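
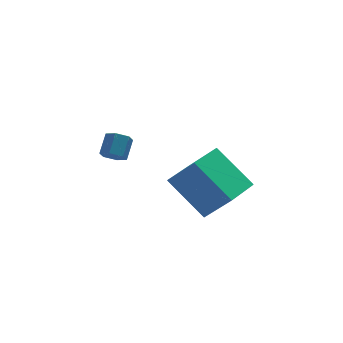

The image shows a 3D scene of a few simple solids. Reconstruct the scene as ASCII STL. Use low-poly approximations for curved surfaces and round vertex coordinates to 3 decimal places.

solid 
facet normal -0.727 -0.680 0.096
outer loop
vertex -0.007 -1.058 -0.558
vertex -0.832 -0.354 -1.814
vertex 1.021 -2.356 -1.961
endloop
endfacet
facet normal 0.497 -0.425 0.757
outer loop
vertex 2.272 -1.186 -2.126
vertex -0.007 -1.058 -0.558
vertex 1.021 -2.356 -1.961
endloop
endfacet
facet normal -0.727 -0.680 0.095
outer loop
vertex 1.021 -2.356 -1.961
vertex -0.832 -0.354 -1.814
vertex 0.197 -1.651 -3.217
endloop
endfacet
facet normal 0.474 -0.598 -0.646
outer loop
vertex 0.197 -1.651 -3.217
vertex 2.272 -1.186 -2.126
vertex 1.021 -2.356 -1.961
endloop
endfacet
facet normal -0.474 0.598 0.646
outer loop
vertex -0.007 -1.058 -0.558
vertex 0.419 0.816 -1.979
vertex -0.832 -0.354 -1.814
endloop
endfacet
facet normal 0.497 -0.425 0.757
outer loop
vertex 1.243 0.111 -0.723
vertex -0.007 -1.058 -0.558
vertex 2.272 -1.186 -2.126
endloop
endfacet
facet normal -0.474 0.598 0.646
outer loop
vertex 1.243 0.111 -0.723
vertex 0.419 0.816 -1.979
vertex -0.007 -1.058 -0.558
endloop
endfacet
facet normal -0.497 0.425 -0.757
outer loop
vertex -0.832 -0.354 -1.814
vertex 0.419 0.816 -1.979
vertex 0.197 -1.651 -3.217
endloop
endfacet
facet normal 0.474 -0.598 -0.646
outer loop
vertex 1.447 -0.482 -3.382
vertex 2.272 -1.186 -2.126
vertex 0.197 -1.651 -3.217
endloop
endfacet
facet normal -0.497 0.425 -0.757
outer loop
vertex 0.197 -1.651 -3.217
vertex 0.419 0.816 -1.979
vertex 1.447 -0.482 -3.382
endloop
endfacet
facet normal 0.727 0.680 -0.096
outer loop
vertex 1.447 -0.482 -3.382
vertex 1.243 0.111 -0.723
vertex 2.272 -1.186 -2.126
endloop
endfacet
facet normal 0.727 0.680 -0.096
outer loop
vertex 0.419 0.816 -1.979
vertex 1.243 0.111 -0.723
vertex 1.447 -0.482 -3.382
endloop
endfacet
facet normal -0.429 -0.628 -0.650
outer loop
vertex -1.801 3.208 -2.793
vertex -2.026 2.922 -2.368
vertex -2.306 3.35 -2.597
endloop
endfacet
facet normal -0.056 0.735 -0.676
outer loop
vertex -1.801 3.208 -2.793
vertex -2.306 3.35 -2.597
vertex -1.369 3.844 -2.138
endloop
endfacet
facet normal -0.057 0.735 -0.675
outer loop
vertex -1.369 3.844 -2.138
vertex -2.306 3.35 -2.597
vertex -1.874 3.985 -1.942
endloop
endfacet
facet normal 0.428 0.630 0.649
outer loop
vertex -1.369 3.844 -2.138
vertex -1.874 3.985 -1.942
vertex -1.594 3.558 -1.712
endloop
endfacet
facet normal -0.428 -0.628 -0.650
outer loop
vertex -2.306 3.35 -2.597
vertex -2.026 2.922 -2.368
vertex -2.531 3.063 -2.172
endloop
endfacet
facet normal -0.810 0.586 -0.033
outer loop
vertex -2.306 3.35 -2.597
vertex -2.531 3.063 -2.172
vertex -1.874 3.985 -1.942
endloop
endfacet
facet normal -0.810 0.586 -0.035
outer loop
vertex -1.874 3.985 -1.942
vertex -2.531 3.063 -2.172
vertex -2.099 3.699 -1.516
endloop
endfacet
facet normal 0.428 0.630 0.649
outer loop
vertex -1.874 3.985 -1.942
vertex -2.099 3.699 -1.516
vertex -1.594 3.558 -1.712
endloop
endfacet
facet normal -0.428 -0.630 -0.649
outer loop
vertex -2.531 3.063 -2.172
vertex -2.026 2.922 -2.368
vertex -2.251 2.636 -1.942
endloop
endfacet
facet normal -0.753 -0.149 0.641
outer loop
vertex -2.531 3.063 -2.172
vertex -2.251 2.636 -1.942
vertex -2.099 3.699 -1.516
endloop
endfacet
facet normal -0.752 -0.149 0.641
outer loop
vertex -2.099 3.699 -1.516
vertex -2.251 2.636 -1.942
vertex -1.819 3.272 -1.287
endloop
endfacet
facet normal 0.428 0.629 0.649
outer loop
vertex -2.099 3.699 -1.516
vertex -1.819 3.272 -1.287
vertex -1.594 3.558 -1.712
endloop
endfacet
facet normal -0.428 -0.630 -0.649
outer loop
vertex -2.251 2.636 -1.942
vertex -2.026 2.922 -2.368
vertex -1.746 2.495 -2.138
endloop
endfacet
facet normal 0.057 -0.735 0.676
outer loop
vertex -2.251 2.636 -1.942
vertex -1.746 2.495 -2.138
vertex -1.819 3.272 -1.287
endloop
endfacet
facet normal 0.056 -0.735 0.676
outer loop
vertex -1.819 3.272 -1.287
vertex -1.746 2.495 -2.138
vertex -1.314 3.13 -1.483
endloop
endfacet
facet normal 0.429 0.628 0.650
outer loop
vertex -1.819 3.272 -1.287
vertex -1.314 3.13 -1.483
vertex -1.594 3.558 -1.712
endloop
endfacet
facet normal -0.428 -0.630 -0.649
outer loop
vertex -1.746 2.495 -2.138
vertex -2.026 2.922 -2.368
vertex -1.521 2.781 -2.564
endloop
endfacet
facet normal 0.810 -0.586 0.034
outer loop
vertex -1.746 2.495 -2.138
vertex -1.521 2.781 -2.564
vertex -1.314 3.13 -1.483
endloop
endfacet
facet normal 0.810 -0.585 0.034
outer loop
vertex -1.314 3.13 -1.483
vertex -1.521 2.781 -2.564
vertex -1.089 3.417 -1.908
endloop
endfacet
facet normal 0.428 0.628 0.650
outer loop
vertex -1.314 3.13 -1.483
vertex -1.089 3.417 -1.908
vertex -1.594 3.558 -1.712
endloop
endfacet
facet normal -0.428 -0.629 -0.649
outer loop
vertex -1.521 2.781 -2.564
vertex -2.026 2.922 -2.368
vertex -1.801 3.208 -2.793
endloop
endfacet
facet normal 0.753 0.150 -0.641
outer loop
vertex -1.521 2.781 -2.564
vertex -1.801 3.208 -2.793
vertex -1.089 3.417 -1.908
endloop
endfacet
facet normal 0.753 0.149 -0.641
outer loop
vertex -1.089 3.417 -1.908
vertex -1.801 3.208 -2.793
vertex -1.369 3.844 -2.138
endloop
endfacet
facet normal 0.428 0.630 0.649
outer loop
vertex -1.089 3.417 -1.908
vertex -1.369 3.844 -2.138
vertex -1.594 3.558 -1.712
endloop
endfacet

endsolid


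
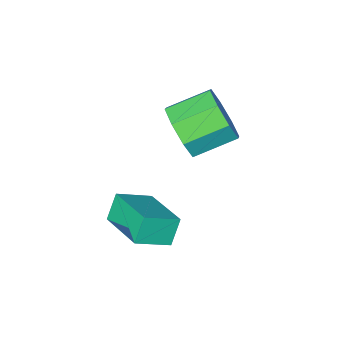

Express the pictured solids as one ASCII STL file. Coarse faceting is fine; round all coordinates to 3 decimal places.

solid 
facet normal 0.872 -0.307 -0.382
outer loop
vertex -1.35 2.396 0.218
vertex -1.858 2.093 -0.698
vertex -1.382 3.009 -0.347
endloop
endfacet
facet normal 0.488 0.605 0.629
outer loop
vertex -1.35 2.396 0.218
vertex -1.382 3.009 -0.347
vertex -2.754 2.89 0.833
endloop
endfacet
facet normal 0.489 0.605 0.629
outer loop
vertex -2.754 2.89 0.833
vertex -1.382 3.009 -0.347
vertex -2.785 3.503 0.268
endloop
endfacet
facet normal -0.871 0.308 0.382
outer loop
vertex -2.754 2.89 0.833
vertex -2.785 3.503 0.268
vertex -3.262 2.587 -0.082
endloop
endfacet
facet normal 0.872 -0.307 -0.382
outer loop
vertex -1.382 3.009 -0.347
vertex -1.858 2.093 -0.698
vertex -1.693 3.085 -1.118
endloop
endfacet
facet normal 0.318 0.947 -0.035
outer loop
vertex -1.382 3.009 -0.347
vertex -1.693 3.085 -1.118
vertex -2.785 3.503 0.268
endloop
endfacet
facet normal 0.318 0.947 -0.035
outer loop
vertex -2.785 3.503 0.268
vertex -1.693 3.085 -1.118
vertex -3.096 3.579 -0.503
endloop
endfacet
facet normal -0.871 0.308 0.382
outer loop
vertex -2.785 3.503 0.268
vertex -3.096 3.579 -0.503
vertex -3.262 2.587 -0.082
endloop
endfacet
facet normal 0.871 -0.307 -0.383
outer loop
vertex -1.693 3.085 -1.118
vertex -1.858 2.093 -0.698
vertex -2.101 2.58 -1.642
endloop
endfacet
facet normal -0.039 0.734 -0.678
outer loop
vertex -1.693 3.085 -1.118
vertex -2.101 2.58 -1.642
vertex -3.096 3.579 -0.503
endloop
endfacet
facet normal -0.039 0.734 -0.678
outer loop
vertex -3.096 3.579 -0.503
vertex -2.101 2.58 -1.642
vertex -3.504 3.074 -1.027
endloop
endfacet
facet normal -0.871 0.308 0.382
outer loop
vertex -3.096 3.579 -0.503
vertex -3.504 3.074 -1.027
vertex -3.262 2.587 -0.082
endloop
endfacet
facet normal 0.872 -0.306 -0.382
outer loop
vertex -2.101 2.58 -1.642
vertex -1.858 2.093 -0.698
vertex -2.366 1.79 -1.613
endloop
endfacet
facet normal -0.373 0.091 -0.923
outer loop
vertex -2.101 2.58 -1.642
vertex -2.366 1.79 -1.613
vertex -3.504 3.074 -1.027
endloop
endfacet
facet normal -0.372 0.091 -0.924
outer loop
vertex -3.504 3.074 -1.027
vertex -2.366 1.79 -1.613
vertex -3.77 2.284 -0.998
endloop
endfacet
facet normal -0.872 0.308 0.382
outer loop
vertex -3.504 3.074 -1.027
vertex -3.77 2.284 -0.998
vertex -3.262 2.587 -0.082
endloop
endfacet
facet normal 0.871 -0.308 -0.382
outer loop
vertex -2.366 1.79 -1.613
vertex -1.858 2.093 -0.698
vertex -2.335 1.177 -1.048
endloop
endfacet
facet normal -0.488 -0.605 -0.629
outer loop
vertex -2.366 1.79 -1.613
vertex -2.335 1.177 -1.048
vertex -3.77 2.284 -0.998
endloop
endfacet
facet normal -0.489 -0.605 -0.629
outer loop
vertex -3.77 2.284 -0.998
vertex -2.335 1.177 -1.048
vertex -3.738 1.671 -0.433
endloop
endfacet
facet normal -0.872 0.307 0.382
outer loop
vertex -3.77 2.284 -0.998
vertex -3.738 1.671 -0.433
vertex -3.262 2.587 -0.082
endloop
endfacet
facet normal 0.871 -0.308 -0.382
outer loop
vertex -2.335 1.177 -1.048
vertex -1.858 2.093 -0.698
vertex -2.024 1.101 -0.277
endloop
endfacet
facet normal -0.318 -0.947 0.035
outer loop
vertex -2.335 1.177 -1.048
vertex -2.024 1.101 -0.277
vertex -3.738 1.671 -0.433
endloop
endfacet
facet normal -0.318 -0.947 0.035
outer loop
vertex -3.738 1.671 -0.433
vertex -2.024 1.101 -0.277
vertex -3.427 1.595 0.338
endloop
endfacet
facet normal -0.872 0.307 0.382
outer loop
vertex -3.738 1.671 -0.433
vertex -3.427 1.595 0.338
vertex -3.262 2.587 -0.082
endloop
endfacet
facet normal 0.871 -0.308 -0.382
outer loop
vertex -2.024 1.101 -0.277
vertex -1.858 2.093 -0.698
vertex -1.616 1.606 0.247
endloop
endfacet
facet normal 0.039 -0.734 0.678
outer loop
vertex -2.024 1.101 -0.277
vertex -1.616 1.606 0.247
vertex -3.427 1.595 0.338
endloop
endfacet
facet normal 0.039 -0.734 0.678
outer loop
vertex -3.427 1.595 0.338
vertex -1.616 1.606 0.247
vertex -3.019 2.1 0.862
endloop
endfacet
facet normal -0.871 0.307 0.383
outer loop
vertex -3.427 1.595 0.338
vertex -3.019 2.1 0.862
vertex -3.262 2.587 -0.082
endloop
endfacet
facet normal 0.872 -0.308 -0.382
outer loop
vertex -1.616 1.606 0.247
vertex -1.858 2.093 -0.698
vertex -1.35 2.396 0.218
endloop
endfacet
facet normal 0.373 -0.092 0.923
outer loop
vertex -1.616 1.606 0.247
vertex -1.35 2.396 0.218
vertex -3.019 2.1 0.862
endloop
endfacet
facet normal 0.373 -0.091 0.924
outer loop
vertex -3.019 2.1 0.862
vertex -1.35 2.396 0.218
vertex -2.754 2.89 0.833
endloop
endfacet
facet normal -0.872 0.306 0.382
outer loop
vertex -3.019 2.1 0.862
vertex -2.754 2.89 0.833
vertex -3.262 2.587 -0.082
endloop
endfacet
facet normal -0.466 -0.192 0.864
outer loop
vertex 0.385 1.777 -2.996
vertex 0.568 3.708 -2.468
vertex -0.803 2.049 -3.577
endloop
endfacet
facet normal -0.091 -0.961 -0.263
outer loop
vertex -0.308 2.252 -4.492
vertex 0.385 1.777 -2.996
vertex -0.803 2.049 -3.577
endloop
endfacet
facet normal -0.467 -0.192 0.863
outer loop
vertex -0.803 2.049 -3.577
vertex 0.568 3.708 -2.468
vertex -0.619 3.98 -3.049
endloop
endfacet
facet normal -0.880 0.202 -0.431
outer loop
vertex -0.619 3.98 -3.049
vertex -0.308 2.252 -4.492
vertex -0.803 2.049 -3.577
endloop
endfacet
facet normal 0.880 -0.201 0.431
outer loop
vertex 0.385 1.777 -2.996
vertex 1.063 3.911 -3.383
vertex 0.568 3.708 -2.468
endloop
endfacet
facet normal -0.092 -0.961 -0.263
outer loop
vertex 0.879 1.98 -3.911
vertex 0.385 1.777 -2.996
vertex -0.308 2.252 -4.492
endloop
endfacet
facet normal 0.880 -0.202 0.430
outer loop
vertex 0.879 1.98 -3.911
vertex 1.063 3.911 -3.383
vertex 0.385 1.777 -2.996
endloop
endfacet
facet normal 0.092 0.961 0.263
outer loop
vertex 0.568 3.708 -2.468
vertex 1.063 3.911 -3.383
vertex -0.619 3.98 -3.049
endloop
endfacet
facet normal -0.880 0.201 -0.430
outer loop
vertex -0.125 4.183 -3.964
vertex -0.308 2.252 -4.492
vertex -0.619 3.98 -3.049
endloop
endfacet
facet normal 0.092 0.961 0.263
outer loop
vertex -0.619 3.98 -3.049
vertex 1.063 3.911 -3.383
vertex -0.125 4.183 -3.964
endloop
endfacet
facet normal 0.467 0.192 -0.863
outer loop
vertex -0.125 4.183 -3.964
vertex 0.879 1.98 -3.911
vertex -0.308 2.252 -4.492
endloop
endfacet
facet normal 0.466 0.192 -0.864
outer loop
vertex 1.063 3.911 -3.383
vertex 0.879 1.98 -3.911
vertex -0.125 4.183 -3.964
endloop
endfacet

endsolid


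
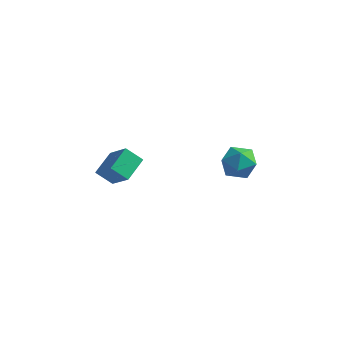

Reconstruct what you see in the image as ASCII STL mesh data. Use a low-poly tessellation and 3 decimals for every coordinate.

solid 
facet normal -0.800 0.589 0.114
outer loop
vertex 3.149 2.017 2.865
vertex 2.602 1.288 2.79
vertex 2.91 1.547 3.612
endloop
endfacet
facet normal -0.236 0.855 0.462
outer loop
vertex 3.149 2.017 2.865
vertex 2.91 1.547 3.612
vertex 3.771 1.839 3.512
endloop
endfacet
facet normal 0.287 0.958 -0.012
outer loop
vertex 3.149 2.017 2.865
vertex 3.771 1.839 3.512
vertex 3.995 1.761 2.629
endloop
endfacet
facet normal 0.047 0.756 -0.653
outer loop
vertex 3.149 2.017 2.865
vertex 3.995 1.761 2.629
vertex 3.273 1.42 2.183
endloop
endfacet
facet normal -0.625 0.528 -0.576
outer loop
vertex 3.149 2.017 2.865
vertex 3.273 1.42 2.183
vertex 2.602 1.288 2.79
endloop
endfacet
facet normal -0.015 0.364 0.931
outer loop
vertex 3.771 1.839 3.512
vertex 2.91 1.547 3.612
vertex 3.607 1.0 3.837
endloop
endfacet
facet normal -0.927 -0.066 0.368
outer loop
vertex 2.91 1.547 3.612
vertex 2.602 1.288 2.79
vertex 2.885 0.659 3.391
endloop
endfacet
facet normal -0.644 -0.164 -0.747
outer loop
vertex 2.602 1.288 2.79
vertex 3.273 1.42 2.183
vertex 3.109 0.581 2.508
endloop
endfacet
facet normal 0.443 0.205 -0.873
outer loop
vertex 3.273 1.42 2.183
vertex 3.995 1.761 2.629
vertex 3.97 0.873 2.408
endloop
endfacet
facet normal 0.831 0.531 0.164
outer loop
vertex 3.995 1.761 2.629
vertex 3.771 1.839 3.512
vertex 4.278 1.132 3.23
endloop
endfacet
facet normal -0.047 -0.756 0.653
outer loop
vertex 3.731 0.403 3.155
vertex 3.607 1.0 3.837
vertex 2.885 0.659 3.391
endloop
endfacet
facet normal -0.287 -0.958 0.012
outer loop
vertex 3.731 0.403 3.155
vertex 2.885 0.659 3.391
vertex 3.109 0.581 2.508
endloop
endfacet
facet normal 0.236 -0.855 -0.462
outer loop
vertex 3.731 0.403 3.155
vertex 3.109 0.581 2.508
vertex 3.97 0.873 2.408
endloop
endfacet
facet normal 0.800 -0.589 -0.114
outer loop
vertex 3.731 0.403 3.155
vertex 3.97 0.873 2.408
vertex 4.278 1.132 3.23
endloop
endfacet
facet normal 0.625 -0.528 0.576
outer loop
vertex 3.731 0.403 3.155
vertex 4.278 1.132 3.23
vertex 3.607 1.0 3.837
endloop
endfacet
facet normal -0.443 -0.205 0.873
outer loop
vertex 2.885 0.659 3.391
vertex 3.607 1.0 3.837
vertex 2.91 1.547 3.612
endloop
endfacet
facet normal -0.831 -0.531 -0.164
outer loop
vertex 3.109 0.581 2.508
vertex 2.885 0.659 3.391
vertex 2.602 1.288 2.79
endloop
endfacet
facet normal 0.015 -0.364 -0.931
outer loop
vertex 3.97 0.873 2.408
vertex 3.109 0.581 2.508
vertex 3.273 1.42 2.183
endloop
endfacet
facet normal 0.927 0.066 -0.368
outer loop
vertex 4.278 1.132 3.23
vertex 3.97 0.873 2.408
vertex 3.995 1.761 2.629
endloop
endfacet
facet normal 0.644 0.164 0.747
outer loop
vertex 3.607 1.0 3.837
vertex 4.278 1.132 3.23
vertex 3.771 1.839 3.512
endloop
endfacet
facet normal -0.663 0.345 -0.664
outer loop
vertex -2.95 0.232 0.877
vertex -2.821 1.446 1.378
vertex -2.208 0.419 0.233
endloop
endfacet
facet normal -0.098 -0.920 -0.380
outer loop
vertex -1.159 -0.126 1.282
vertex -2.95 0.232 0.877
vertex -2.208 0.419 0.233
endloop
endfacet
facet normal -0.663 0.345 -0.664
outer loop
vertex -2.208 0.419 0.233
vertex -2.821 1.446 1.378
vertex -2.079 1.633 0.734
endloop
endfacet
facet normal 0.742 0.187 -0.644
outer loop
vertex -2.079 1.633 0.734
vertex -1.159 -0.126 1.282
vertex -2.208 0.419 0.233
endloop
endfacet
facet normal -0.742 -0.187 0.644
outer loop
vertex -2.95 0.232 0.877
vertex -1.772 0.901 2.427
vertex -2.821 1.446 1.378
endloop
endfacet
facet normal -0.098 -0.920 -0.380
outer loop
vertex -1.901 -0.313 1.926
vertex -2.95 0.232 0.877
vertex -1.159 -0.126 1.282
endloop
endfacet
facet normal -0.742 -0.187 0.644
outer loop
vertex -1.901 -0.313 1.926
vertex -1.772 0.901 2.427
vertex -2.95 0.232 0.877
endloop
endfacet
facet normal 0.098 0.920 0.380
outer loop
vertex -2.821 1.446 1.378
vertex -1.772 0.901 2.427
vertex -2.079 1.633 0.734
endloop
endfacet
facet normal 0.742 0.187 -0.644
outer loop
vertex -1.03 1.088 1.783
vertex -1.159 -0.126 1.282
vertex -2.079 1.633 0.734
endloop
endfacet
facet normal 0.098 0.920 0.380
outer loop
vertex -2.079 1.633 0.734
vertex -1.772 0.901 2.427
vertex -1.03 1.088 1.783
endloop
endfacet
facet normal 0.663 -0.345 0.664
outer loop
vertex -1.03 1.088 1.783
vertex -1.901 -0.313 1.926
vertex -1.159 -0.126 1.282
endloop
endfacet
facet normal 0.663 -0.345 0.664
outer loop
vertex -1.772 0.901 2.427
vertex -1.901 -0.313 1.926
vertex -1.03 1.088 1.783
endloop
endfacet

endsolid


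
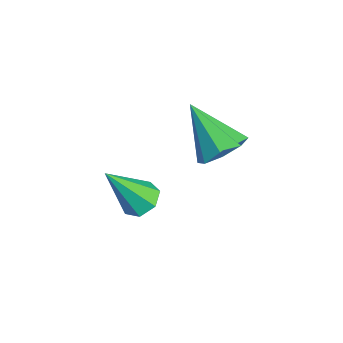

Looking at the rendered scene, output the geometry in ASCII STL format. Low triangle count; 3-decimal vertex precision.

solid 
facet normal 0.628 0.328 -0.706
outer loop
vertex -1.353 2.736 1.246
vertex -1.991 2.981 0.792
vertex -1.523 3.327 1.369
endloop
endfacet
facet normal 0.425 -0.066 0.903
outer loop
vertex -1.353 2.736 1.246
vertex -1.523 3.327 1.369
vertex -3.109 2.399 2.048
endloop
endfacet
facet normal 0.629 0.326 -0.706
outer loop
vertex -1.523 3.327 1.369
vertex -1.991 2.981 0.792
vertex -1.966 3.716 1.154
endloop
endfacet
facet normal 0.053 0.529 0.847
outer loop
vertex -1.523 3.327 1.369
vertex -1.966 3.716 1.154
vertex -3.109 2.399 2.048
endloop
endfacet
facet normal 0.628 0.326 -0.706
outer loop
vertex -1.966 3.716 1.154
vertex -1.991 2.981 0.792
vertex -2.424 3.674 0.727
endloop
endfacet
facet normal -0.494 0.739 0.457
outer loop
vertex -1.966 3.716 1.154
vertex -2.424 3.674 0.727
vertex -3.109 2.399 2.048
endloop
endfacet
facet normal 0.629 0.327 -0.706
outer loop
vertex -2.424 3.674 0.727
vertex -1.991 2.981 0.792
vertex -2.628 3.226 0.338
endloop
endfacet
facet normal -0.896 0.442 -0.039
outer loop
vertex -2.424 3.674 0.727
vertex -2.628 3.226 0.338
vertex -3.109 2.399 2.048
endloop
endfacet
facet normal 0.629 0.326 -0.706
outer loop
vertex -2.628 3.226 0.338
vertex -1.991 2.981 0.792
vertex -2.459 2.634 0.215
endloop
endfacet
facet normal -0.918 -0.189 -0.350
outer loop
vertex -2.628 3.226 0.338
vertex -2.459 2.634 0.215
vertex -3.109 2.399 2.048
endloop
endfacet
facet normal 0.628 0.327 -0.706
outer loop
vertex -2.459 2.634 0.215
vertex -1.991 2.981 0.792
vertex -2.015 2.245 0.43
endloop
endfacet
facet normal -0.545 -0.785 -0.294
outer loop
vertex -2.459 2.634 0.215
vertex -2.015 2.245 0.43
vertex -3.109 2.399 2.048
endloop
endfacet
facet normal 0.628 0.327 -0.706
outer loop
vertex -2.015 2.245 0.43
vertex -1.991 2.981 0.792
vertex -1.557 2.287 0.857
endloop
endfacet
facet normal 0.002 -0.995 0.096
outer loop
vertex -2.015 2.245 0.43
vertex -1.557 2.287 0.857
vertex -3.109 2.399 2.048
endloop
endfacet
facet normal 0.628 0.327 -0.706
outer loop
vertex -1.557 2.287 0.857
vertex -1.991 2.981 0.792
vertex -1.353 2.736 1.246
endloop
endfacet
facet normal 0.404 -0.697 0.592
outer loop
vertex -1.557 2.287 0.857
vertex -1.353 2.736 1.246
vertex -3.109 2.399 2.048
endloop
endfacet
facet normal 0.043 0.541 -0.840
outer loop
vertex -2.723 0.761 -2.452
vertex -3.328 0.996 -2.332
vertex -2.745 1.243 -2.143
endloop
endfacet
facet normal 0.940 -0.153 0.305
outer loop
vertex -2.723 0.761 -2.452
vertex -2.745 1.243 -2.143
vertex -3.412 -0.036 -0.728
endloop
endfacet
facet normal 0.043 0.541 -0.840
outer loop
vertex -2.745 1.243 -2.143
vertex -3.328 0.996 -2.332
vertex -3.206 1.539 -1.976
endloop
endfacet
facet normal 0.552 0.472 0.687
outer loop
vertex -2.745 1.243 -2.143
vertex -3.206 1.539 -1.976
vertex -3.412 -0.036 -0.728
endloop
endfacet
facet normal 0.045 0.541 -0.840
outer loop
vertex -3.206 1.539 -1.976
vertex -3.328 0.996 -2.332
vertex -3.759 1.427 -2.078
endloop
endfacet
facet normal -0.262 0.620 0.739
outer loop
vertex -3.206 1.539 -1.976
vertex -3.759 1.427 -2.078
vertex -3.412 -0.036 -0.728
endloop
endfacet
facet normal 0.045 0.540 -0.840
outer loop
vertex -3.759 1.427 -2.078
vertex -3.328 0.996 -2.332
vertex -3.986 0.99 -2.371
endloop
endfacet
facet normal -0.889 0.179 0.422
outer loop
vertex -3.759 1.427 -2.078
vertex -3.986 0.99 -2.371
vertex -3.412 -0.036 -0.728
endloop
endfacet
facet normal 0.045 0.542 -0.839
outer loop
vertex -3.986 0.99 -2.371
vertex -3.328 0.996 -2.332
vertex -3.718 0.559 -2.635
endloop
endfacet
facet normal -0.856 -0.517 -0.024
outer loop
vertex -3.986 0.99 -2.371
vertex -3.718 0.559 -2.635
vertex -3.412 -0.036 -0.728
endloop
endfacet
facet normal 0.045 0.542 -0.839
outer loop
vertex -3.718 0.559 -2.635
vertex -3.328 0.996 -2.332
vertex -3.155 0.457 -2.671
endloop
endfacet
facet normal -0.188 -0.946 -0.265
outer loop
vertex -3.718 0.559 -2.635
vertex -3.155 0.457 -2.671
vertex -3.412 -0.036 -0.728
endloop
endfacet
facet normal 0.044 0.542 -0.839
outer loop
vertex -3.155 0.457 -2.671
vertex -3.328 0.996 -2.332
vertex -2.723 0.761 -2.452
endloop
endfacet
facet normal 0.611 -0.783 -0.118
outer loop
vertex -3.155 0.457 -2.671
vertex -2.723 0.761 -2.452
vertex -3.412 -0.036 -0.728
endloop
endfacet

endsolid


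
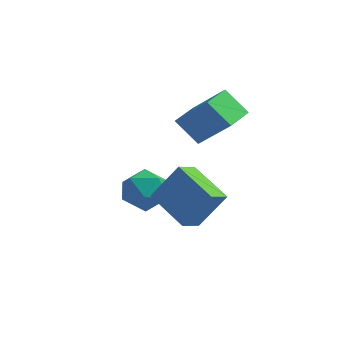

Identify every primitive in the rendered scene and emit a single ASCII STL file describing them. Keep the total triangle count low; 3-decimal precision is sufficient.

solid 
facet normal -0.724 0.022 -0.689
outer loop
vertex 0.502 -0.562 2.15
vertex 0.447 0.934 2.256
vertex 1.549 -0.445 1.054
endloop
endfacet
facet normal 0.037 -0.997 -0.071
outer loop
vertex 3.113 -0.494 2.544
vertex 0.502 -0.562 2.15
vertex 1.549 -0.445 1.054
endloop
endfacet
facet normal -0.723 0.023 -0.690
outer loop
vertex 1.549 -0.445 1.054
vertex 0.447 0.934 2.256
vertex 1.495 1.05 1.161
endloop
endfacet
facet normal 0.689 0.076 -0.721
outer loop
vertex 1.495 1.05 1.161
vertex 3.113 -0.494 2.544
vertex 1.549 -0.445 1.054
endloop
endfacet
facet normal -0.689 -0.076 0.721
outer loop
vertex 0.502 -0.562 2.15
vertex 2.011 0.885 3.746
vertex 0.447 0.934 2.256
endloop
endfacet
facet normal 0.037 -0.997 -0.071
outer loop
vertex 2.065 -0.61 3.639
vertex 0.502 -0.562 2.15
vertex 3.113 -0.494 2.544
endloop
endfacet
facet normal -0.689 -0.076 0.721
outer loop
vertex 2.065 -0.61 3.639
vertex 2.011 0.885 3.746
vertex 0.502 -0.562 2.15
endloop
endfacet
facet normal -0.036 0.997 0.071
outer loop
vertex 0.447 0.934 2.256
vertex 2.011 0.885 3.746
vertex 1.495 1.05 1.161
endloop
endfacet
facet normal 0.689 0.076 -0.721
outer loop
vertex 3.058 1.002 2.65
vertex 3.113 -0.494 2.544
vertex 1.495 1.05 1.161
endloop
endfacet
facet normal -0.037 0.997 0.071
outer loop
vertex 1.495 1.05 1.161
vertex 2.011 0.885 3.746
vertex 3.058 1.002 2.65
endloop
endfacet
facet normal 0.723 -0.022 0.690
outer loop
vertex 3.058 1.002 2.65
vertex 2.065 -0.61 3.639
vertex 3.113 -0.494 2.544
endloop
endfacet
facet normal 0.724 -0.023 0.689
outer loop
vertex 2.011 0.885 3.746
vertex 2.065 -0.61 3.639
vertex 3.058 1.002 2.65
endloop
endfacet
facet normal -0.737 -0.604 0.302
outer loop
vertex -1.786 -1.025 -1.894
vertex -1.195 -1.955 -2.311
vertex -1.029 -1.602 -1.2
endloop
endfacet
facet normal -0.688 -0.032 0.725
outer loop
vertex -1.786 -1.025 -1.894
vertex -1.029 -1.602 -1.2
vertex -1.064 -0.425 -1.182
endloop
endfacet
facet normal -0.772 0.551 0.318
outer loop
vertex -1.786 -1.025 -1.894
vertex -1.064 -0.425 -1.182
vertex -1.251 -0.051 -2.283
endloop
endfacet
facet normal -0.872 0.337 -0.355
outer loop
vertex -1.786 -1.025 -1.894
vertex -1.251 -0.051 -2.283
vertex -1.332 -0.996 -2.981
endloop
endfacet
facet normal -0.851 -0.377 -0.366
outer loop
vertex -1.786 -1.025 -1.894
vertex -1.332 -0.996 -2.981
vertex -1.195 -1.955 -2.311
endloop
endfacet
facet normal -0.031 -0.016 0.999
outer loop
vertex -1.064 -0.425 -1.182
vertex -1.029 -1.602 -1.2
vertex -0.028 -0.984 -1.159
endloop
endfacet
facet normal -0.109 -0.942 0.316
outer loop
vertex -1.029 -1.602 -1.2
vertex -1.195 -1.955 -2.311
vertex -0.109 -1.929 -1.857
endloop
endfacet
facet normal -0.293 -0.575 -0.763
outer loop
vertex -1.195 -1.955 -2.311
vertex -1.332 -0.996 -2.981
vertex -0.296 -1.555 -2.958
endloop
endfacet
facet normal -0.327 0.579 -0.746
outer loop
vertex -1.332 -0.996 -2.981
vertex -1.251 -0.051 -2.283
vertex -0.331 -0.378 -2.94
endloop
endfacet
facet normal -0.165 0.925 0.342
outer loop
vertex -1.251 -0.051 -2.283
vertex -1.064 -0.425 -1.182
vertex -0.165 -0.025 -1.829
endloop
endfacet
facet normal 0.872 -0.337 0.355
outer loop
vertex 0.426 -0.955 -2.246
vertex -0.028 -0.984 -1.159
vertex -0.109 -1.929 -1.857
endloop
endfacet
facet normal 0.772 -0.551 -0.318
outer loop
vertex 0.426 -0.955 -2.246
vertex -0.109 -1.929 -1.857
vertex -0.296 -1.555 -2.958
endloop
endfacet
facet normal 0.688 0.032 -0.725
outer loop
vertex 0.426 -0.955 -2.246
vertex -0.296 -1.555 -2.958
vertex -0.331 -0.378 -2.94
endloop
endfacet
facet normal 0.737 0.604 -0.302
outer loop
vertex 0.426 -0.955 -2.246
vertex -0.331 -0.378 -2.94
vertex -0.165 -0.025 -1.829
endloop
endfacet
facet normal 0.851 0.377 0.366
outer loop
vertex 0.426 -0.955 -2.246
vertex -0.165 -0.025 -1.829
vertex -0.028 -0.984 -1.159
endloop
endfacet
facet normal 0.327 -0.579 0.746
outer loop
vertex -0.109 -1.929 -1.857
vertex -0.028 -0.984 -1.159
vertex -1.029 -1.602 -1.2
endloop
endfacet
facet normal 0.165 -0.925 -0.342
outer loop
vertex -0.296 -1.555 -2.958
vertex -0.109 -1.929 -1.857
vertex -1.195 -1.955 -2.311
endloop
endfacet
facet normal 0.031 0.016 -0.999
outer loop
vertex -0.331 -0.378 -2.94
vertex -0.296 -1.555 -2.958
vertex -1.332 -0.996 -2.981
endloop
endfacet
facet normal 0.109 0.942 -0.316
outer loop
vertex -0.165 -0.025 -1.829
vertex -0.331 -0.378 -2.94
vertex -1.251 -0.051 -2.283
endloop
endfacet
facet normal 0.293 0.575 0.763
outer loop
vertex -0.028 -0.984 -1.159
vertex -0.165 -0.025 -1.829
vertex -1.064 -0.425 -1.182
endloop
endfacet
facet normal -0.874 0.290 0.390
outer loop
vertex 2.719 -3.834 1.588
vertex 2.853 -2.844 1.151
vertex 1.802 -4.423 -0.029
endloop
endfacet
facet normal -0.123 -0.908 0.401
outer loop
vertex 3.647 -5.036 -0.851
vertex 2.719 -3.834 1.588
vertex 1.802 -4.423 -0.029
endloop
endfacet
facet normal -0.874 0.291 0.389
outer loop
vertex 1.802 -4.423 -0.029
vertex 2.853 -2.844 1.151
vertex 1.937 -3.433 -0.466
endloop
endfacet
facet normal -0.470 -0.302 -0.829
outer loop
vertex 1.937 -3.433 -0.466
vertex 3.647 -5.036 -0.851
vertex 1.802 -4.423 -0.029
endloop
endfacet
facet normal 0.470 0.302 0.829
outer loop
vertex 2.719 -3.834 1.588
vertex 4.698 -3.457 0.329
vertex 2.853 -2.844 1.151
endloop
endfacet
facet normal -0.123 -0.908 0.401
outer loop
vertex 4.563 -4.447 0.766
vertex 2.719 -3.834 1.588
vertex 3.647 -5.036 -0.851
endloop
endfacet
facet normal 0.470 0.302 0.829
outer loop
vertex 4.563 -4.447 0.766
vertex 4.698 -3.457 0.329
vertex 2.719 -3.834 1.588
endloop
endfacet
facet normal 0.123 0.908 -0.401
outer loop
vertex 2.853 -2.844 1.151
vertex 4.698 -3.457 0.329
vertex 1.937 -3.433 -0.466
endloop
endfacet
facet normal -0.470 -0.302 -0.829
outer loop
vertex 3.781 -4.046 -1.288
vertex 3.647 -5.036 -0.851
vertex 1.937 -3.433 -0.466
endloop
endfacet
facet normal 0.123 0.908 -0.401
outer loop
vertex 1.937 -3.433 -0.466
vertex 4.698 -3.457 0.329
vertex 3.781 -4.046 -1.288
endloop
endfacet
facet normal 0.874 -0.290 -0.389
outer loop
vertex 3.781 -4.046 -1.288
vertex 4.563 -4.447 0.766
vertex 3.647 -5.036 -0.851
endloop
endfacet
facet normal 0.874 -0.291 -0.390
outer loop
vertex 4.698 -3.457 0.329
vertex 4.563 -4.447 0.766
vertex 3.781 -4.046 -1.288
endloop
endfacet

endsolid


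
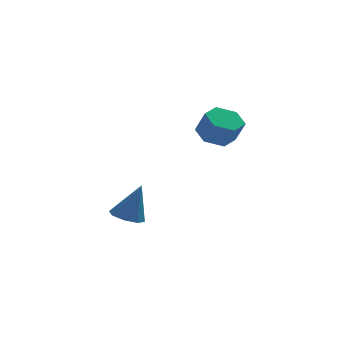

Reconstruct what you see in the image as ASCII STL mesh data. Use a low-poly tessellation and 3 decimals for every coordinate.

solid 
facet normal -0.288 0.405 -0.868
outer loop
vertex 3.922 0.639 2.739
vertex 3.0 0.688 3.068
vertex 3.613 1.438 3.215
endloop
endfacet
facet normal 0.904 0.413 -0.107
outer loop
vertex 3.922 0.639 2.739
vertex 3.613 1.438 3.215
vertex 4.302 0.103 3.884
endloop
endfacet
facet normal 0.904 0.413 -0.107
outer loop
vertex 4.302 0.103 3.884
vertex 3.613 1.438 3.215
vertex 3.993 0.902 4.36
endloop
endfacet
facet normal 0.287 -0.406 0.868
outer loop
vertex 4.302 0.103 3.884
vertex 3.993 0.902 4.36
vertex 3.38 0.152 4.212
endloop
endfacet
facet normal -0.288 0.406 -0.867
outer loop
vertex 3.613 1.438 3.215
vertex 3.0 0.688 3.068
vertex 2.692 1.487 3.544
endloop
endfacet
facet normal 0.180 0.912 0.367
outer loop
vertex 3.613 1.438 3.215
vertex 2.692 1.487 3.544
vertex 3.993 0.902 4.36
endloop
endfacet
facet normal 0.180 0.912 0.368
outer loop
vertex 3.993 0.902 4.36
vertex 2.692 1.487 3.544
vertex 3.071 0.951 4.689
endloop
endfacet
facet normal 0.288 -0.406 0.867
outer loop
vertex 3.993 0.902 4.36
vertex 3.071 0.951 4.689
vertex 3.38 0.152 4.212
endloop
endfacet
facet normal -0.287 0.406 -0.868
outer loop
vertex 2.692 1.487 3.544
vertex 3.0 0.688 3.068
vertex 2.078 0.737 3.396
endloop
endfacet
facet normal -0.725 0.500 0.474
outer loop
vertex 2.692 1.487 3.544
vertex 2.078 0.737 3.396
vertex 3.071 0.951 4.689
endloop
endfacet
facet normal -0.725 0.499 0.474
outer loop
vertex 3.071 0.951 4.689
vertex 2.078 0.737 3.396
vertex 2.458 0.201 4.541
endloop
endfacet
facet normal 0.288 -0.406 0.867
outer loop
vertex 3.071 0.951 4.689
vertex 2.458 0.201 4.541
vertex 3.38 0.152 4.212
endloop
endfacet
facet normal -0.287 0.406 -0.868
outer loop
vertex 2.078 0.737 3.396
vertex 3.0 0.688 3.068
vertex 2.387 -0.062 2.92
endloop
endfacet
facet normal -0.904 -0.413 0.107
outer loop
vertex 2.078 0.737 3.396
vertex 2.387 -0.062 2.92
vertex 2.458 0.201 4.541
endloop
endfacet
facet normal -0.904 -0.413 0.107
outer loop
vertex 2.458 0.201 4.541
vertex 2.387 -0.062 2.92
vertex 2.767 -0.598 4.065
endloop
endfacet
facet normal 0.288 -0.405 0.868
outer loop
vertex 2.458 0.201 4.541
vertex 2.767 -0.598 4.065
vertex 3.38 0.152 4.212
endloop
endfacet
facet normal -0.288 0.406 -0.867
outer loop
vertex 2.387 -0.062 2.92
vertex 3.0 0.688 3.068
vertex 3.309 -0.111 2.591
endloop
endfacet
facet normal -0.180 -0.912 -0.368
outer loop
vertex 2.387 -0.062 2.92
vertex 3.309 -0.111 2.591
vertex 2.767 -0.598 4.065
endloop
endfacet
facet normal -0.180 -0.912 -0.368
outer loop
vertex 2.767 -0.598 4.065
vertex 3.309 -0.111 2.591
vertex 3.688 -0.647 3.736
endloop
endfacet
facet normal 0.288 -0.406 0.867
outer loop
vertex 2.767 -0.598 4.065
vertex 3.688 -0.647 3.736
vertex 3.38 0.152 4.212
endloop
endfacet
facet normal -0.288 0.406 -0.867
outer loop
vertex 3.309 -0.111 2.591
vertex 3.0 0.688 3.068
vertex 3.922 0.639 2.739
endloop
endfacet
facet normal 0.725 -0.499 -0.474
outer loop
vertex 3.309 -0.111 2.591
vertex 3.922 0.639 2.739
vertex 3.688 -0.647 3.736
endloop
endfacet
facet normal 0.725 -0.500 -0.474
outer loop
vertex 3.688 -0.647 3.736
vertex 3.922 0.639 2.739
vertex 4.302 0.103 3.884
endloop
endfacet
facet normal 0.287 -0.406 0.868
outer loop
vertex 3.688 -0.647 3.736
vertex 4.302 0.103 3.884
vertex 3.38 0.152 4.212
endloop
endfacet
facet normal -0.341 -0.046 -0.939
outer loop
vertex -0.179 3.171 -3.042
vertex -0.905 2.723 -2.756
vertex -0.698 3.591 -2.874
endloop
endfacet
facet normal 0.648 0.751 0.123
outer loop
vertex -0.179 3.171 -3.042
vertex -0.698 3.591 -2.874
vertex -0.195 2.817 -0.804
endloop
endfacet
facet normal -0.342 -0.046 -0.939
outer loop
vertex -0.698 3.591 -2.874
vertex -0.905 2.723 -2.756
vertex -1.339 3.502 -2.636
endloop
endfacet
facet normal -0.000 0.937 0.350
outer loop
vertex -0.698 3.591 -2.874
vertex -1.339 3.502 -2.636
vertex -0.195 2.817 -0.804
endloop
endfacet
facet normal -0.340 -0.045 -0.939
outer loop
vertex -1.339 3.502 -2.636
vertex -0.905 2.723 -2.756
vertex -1.725 2.957 -2.47
endloop
endfacet
facet normal -0.574 0.582 0.576
outer loop
vertex -1.339 3.502 -2.636
vertex -1.725 2.957 -2.47
vertex -0.195 2.817 -0.804
endloop
endfacet
facet normal -0.341 -0.045 -0.939
outer loop
vertex -1.725 2.957 -2.47
vertex -0.905 2.723 -2.756
vertex -1.631 2.274 -2.471
endloop
endfacet
facet normal -0.737 -0.102 0.668
outer loop
vertex -1.725 2.957 -2.47
vertex -1.631 2.274 -2.471
vertex -0.195 2.817 -0.804
endloop
endfacet
facet normal -0.341 -0.045 -0.939
outer loop
vertex -1.631 2.274 -2.471
vertex -0.905 2.723 -2.756
vertex -1.112 1.855 -2.639
endloop
endfacet
facet normal -0.394 -0.718 0.573
outer loop
vertex -1.631 2.274 -2.471
vertex -1.112 1.855 -2.639
vertex -0.195 2.817 -0.804
endloop
endfacet
facet normal -0.341 -0.045 -0.939
outer loop
vertex -1.112 1.855 -2.639
vertex -0.905 2.723 -2.756
vertex -0.471 1.943 -2.876
endloop
endfacet
facet normal 0.252 -0.903 0.347
outer loop
vertex -1.112 1.855 -2.639
vertex -0.471 1.943 -2.876
vertex -0.195 2.817 -0.804
endloop
endfacet
facet normal -0.342 -0.046 -0.939
outer loop
vertex -0.471 1.943 -2.876
vertex -0.905 2.723 -2.756
vertex -0.085 2.489 -3.043
endloop
endfacet
facet normal 0.828 -0.548 0.121
outer loop
vertex -0.471 1.943 -2.876
vertex -0.085 2.489 -3.043
vertex -0.195 2.817 -0.804
endloop
endfacet
facet normal -0.342 -0.046 -0.939
outer loop
vertex -0.085 2.489 -3.043
vertex -0.905 2.723 -2.756
vertex -0.179 3.171 -3.042
endloop
endfacet
facet normal 0.990 0.136 0.029
outer loop
vertex -0.085 2.489 -3.043
vertex -0.179 3.171 -3.042
vertex -0.195 2.817 -0.804
endloop
endfacet

endsolid


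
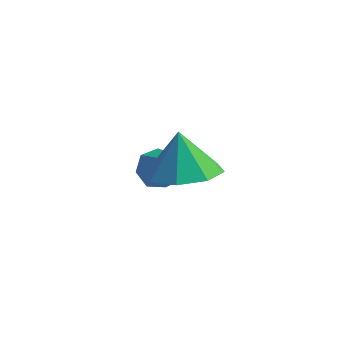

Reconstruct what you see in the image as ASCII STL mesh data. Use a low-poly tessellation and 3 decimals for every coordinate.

solid 
facet normal -0.750 0.367 -0.550
outer loop
vertex 2.036 3.737 -4.354
vertex 1.773 3.849 -3.92
vertex 2.11 4.147 -4.181
endloop
endfacet
facet normal 0.784 0.116 -0.610
outer loop
vertex 2.036 3.737 -4.354
vertex 2.11 4.147 -4.181
vertex 3.407 3.051 -2.72
endloop
endfacet
facet normal -0.750 0.365 -0.552
outer loop
vertex 2.11 4.147 -4.181
vertex 1.773 3.849 -3.92
vertex 1.929 4.333 -3.812
endloop
endfacet
facet normal 0.672 0.739 -0.043
outer loop
vertex 2.11 4.147 -4.181
vertex 1.929 4.333 -3.812
vertex 3.407 3.051 -2.72
endloop
endfacet
facet normal -0.750 0.365 -0.551
outer loop
vertex 1.929 4.333 -3.812
vertex 1.773 3.849 -3.92
vertex 1.631 4.155 -3.524
endloop
endfacet
facet normal 0.174 0.747 0.642
outer loop
vertex 1.929 4.333 -3.812
vertex 1.631 4.155 -3.524
vertex 3.407 3.051 -2.72
endloop
endfacet
facet normal -0.749 0.367 -0.552
outer loop
vertex 1.631 4.155 -3.524
vertex 1.773 3.849 -3.92
vertex 1.439 3.747 -3.535
endloop
endfacet
facet normal -0.338 0.134 0.931
outer loop
vertex 1.631 4.155 -3.524
vertex 1.439 3.747 -3.535
vertex 3.407 3.051 -2.72
endloop
endfacet
facet normal -0.749 0.367 -0.552
outer loop
vertex 1.439 3.747 -3.535
vertex 1.773 3.849 -3.92
vertex 1.499 3.416 -3.836
endloop
endfacet
facet normal -0.476 -0.637 0.606
outer loop
vertex 1.439 3.747 -3.535
vertex 1.499 3.416 -3.836
vertex 3.407 3.051 -2.72
endloop
endfacet
facet normal -0.749 0.367 -0.551
outer loop
vertex 1.499 3.416 -3.836
vertex 1.773 3.849 -3.92
vertex 1.764 3.411 -4.2
endloop
endfacet
facet normal -0.138 -0.987 -0.087
outer loop
vertex 1.499 3.416 -3.836
vertex 1.764 3.411 -4.2
vertex 3.407 3.051 -2.72
endloop
endfacet
facet normal -0.751 0.367 -0.550
outer loop
vertex 1.764 3.411 -4.2
vertex 1.773 3.849 -3.92
vertex 2.036 3.737 -4.354
endloop
endfacet
facet normal 0.424 -0.651 -0.629
outer loop
vertex 1.764 3.411 -4.2
vertex 2.036 3.737 -4.354
vertex 3.407 3.051 -2.72
endloop
endfacet
facet normal 0.236 -0.217 -0.947
outer loop
vertex 4.216 1.392 -1.716
vertex 3.532 1.728 -1.963
vertex 4.278 1.989 -1.837
endloop
endfacet
facet normal 0.652 0.085 0.754
outer loop
vertex 4.216 1.392 -1.716
vertex 4.278 1.989 -1.837
vertex 3.288 1.952 -0.977
endloop
endfacet
facet normal 0.236 -0.216 -0.948
outer loop
vertex 4.278 1.989 -1.837
vertex 3.532 1.728 -1.963
vertex 3.904 2.433 -2.031
endloop
endfacet
facet normal 0.480 0.658 0.581
outer loop
vertex 4.278 1.989 -1.837
vertex 3.904 2.433 -2.031
vertex 3.288 1.952 -0.977
endloop
endfacet
facet normal 0.235 -0.216 -0.948
outer loop
vertex 3.904 2.433 -2.031
vertex 3.532 1.728 -1.963
vertex 3.312 2.464 -2.185
endloop
endfacet
facet normal -0.053 0.920 0.389
outer loop
vertex 3.904 2.433 -2.031
vertex 3.312 2.464 -2.185
vertex 3.288 1.952 -0.977
endloop
endfacet
facet normal 0.235 -0.216 -0.948
outer loop
vertex 3.312 2.464 -2.185
vertex 3.532 1.728 -1.963
vertex 2.849 2.064 -2.209
endloop
endfacet
facet normal -0.634 0.716 0.291
outer loop
vertex 3.312 2.464 -2.185
vertex 2.849 2.064 -2.209
vertex 3.288 1.952 -0.977
endloop
endfacet
facet normal 0.236 -0.215 -0.948
outer loop
vertex 2.849 2.064 -2.209
vertex 3.532 1.728 -1.963
vertex 2.787 1.467 -2.089
endloop
endfacet
facet normal -0.924 0.165 0.344
outer loop
vertex 2.849 2.064 -2.209
vertex 2.787 1.467 -2.089
vertex 3.288 1.952 -0.977
endloop
endfacet
facet normal 0.236 -0.217 -0.947
outer loop
vertex 2.787 1.467 -2.089
vertex 3.532 1.728 -1.963
vertex 3.161 1.022 -1.894
endloop
endfacet
facet normal -0.753 -0.407 0.517
outer loop
vertex 2.787 1.467 -2.089
vertex 3.161 1.022 -1.894
vertex 3.288 1.952 -0.977
endloop
endfacet
facet normal 0.236 -0.216 -0.947
outer loop
vertex 3.161 1.022 -1.894
vertex 3.532 1.728 -1.963
vertex 3.753 0.992 -1.74
endloop
endfacet
facet normal -0.219 -0.670 0.710
outer loop
vertex 3.161 1.022 -1.894
vertex 3.753 0.992 -1.74
vertex 3.288 1.952 -0.977
endloop
endfacet
facet normal 0.236 -0.216 -0.947
outer loop
vertex 3.753 0.992 -1.74
vertex 3.532 1.728 -1.963
vertex 4.216 1.392 -1.716
endloop
endfacet
facet normal 0.361 -0.467 0.807
outer loop
vertex 3.753 0.992 -1.74
vertex 4.216 1.392 -1.716
vertex 3.288 1.952 -0.977
endloop
endfacet

endsolid


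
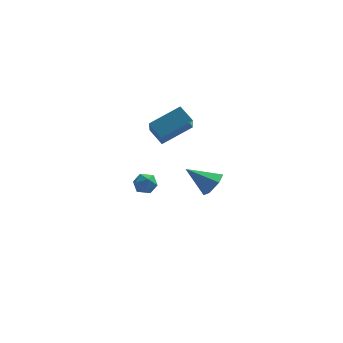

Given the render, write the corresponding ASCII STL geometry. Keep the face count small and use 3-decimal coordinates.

solid 
facet normal -0.590 0.704 0.395
outer loop
vertex 0.797 3.878 -1.984
vertex 1.141 3.843 -1.407
vertex 1.333 4.273 -1.887
endloop
endfacet
facet normal -0.527 0.791 -0.311
outer loop
vertex 0.797 3.878 -1.984
vertex 1.333 4.273 -1.887
vertex 1.237 3.975 -2.483
endloop
endfacet
facet normal -0.754 0.194 -0.627
outer loop
vertex 0.797 3.878 -1.984
vertex 1.237 3.975 -2.483
vertex 0.986 3.361 -2.371
endloop
endfacet
facet normal -0.958 -0.262 -0.118
outer loop
vertex 0.797 3.878 -1.984
vertex 0.986 3.361 -2.371
vertex 0.926 3.28 -1.705
endloop
endfacet
facet normal -0.856 0.055 0.514
outer loop
vertex 0.797 3.878 -1.984
vertex 0.926 3.28 -1.705
vertex 1.141 3.843 -1.407
endloop
endfacet
facet normal 0.165 0.871 -0.462
outer loop
vertex 1.237 3.975 -2.483
vertex 1.333 4.273 -1.887
vertex 1.854 4.0 -2.215
endloop
endfacet
facet normal 0.063 0.731 0.680
outer loop
vertex 1.333 4.273 -1.887
vertex 1.141 3.843 -1.407
vertex 1.794 3.919 -1.549
endloop
endfacet
facet normal -0.366 -0.322 0.873
outer loop
vertex 1.141 3.843 -1.407
vertex 0.926 3.28 -1.705
vertex 1.543 3.305 -1.437
endloop
endfacet
facet normal -0.531 -0.834 -0.149
outer loop
vertex 0.926 3.28 -1.705
vertex 0.986 3.361 -2.371
vertex 1.447 3.007 -2.033
endloop
endfacet
facet normal -0.201 -0.096 -0.975
outer loop
vertex 0.986 3.361 -2.371
vertex 1.237 3.975 -2.483
vertex 1.639 3.437 -2.513
endloop
endfacet
facet normal 0.958 0.262 0.118
outer loop
vertex 1.983 3.402 -1.936
vertex 1.854 4.0 -2.215
vertex 1.794 3.919 -1.549
endloop
endfacet
facet normal 0.754 -0.194 0.627
outer loop
vertex 1.983 3.402 -1.936
vertex 1.794 3.919 -1.549
vertex 1.543 3.305 -1.437
endloop
endfacet
facet normal 0.527 -0.791 0.311
outer loop
vertex 1.983 3.402 -1.936
vertex 1.543 3.305 -1.437
vertex 1.447 3.007 -2.033
endloop
endfacet
facet normal 0.590 -0.704 -0.395
outer loop
vertex 1.983 3.402 -1.936
vertex 1.447 3.007 -2.033
vertex 1.639 3.437 -2.513
endloop
endfacet
facet normal 0.856 -0.055 -0.514
outer loop
vertex 1.983 3.402 -1.936
vertex 1.639 3.437 -2.513
vertex 1.854 4.0 -2.215
endloop
endfacet
facet normal 0.531 0.834 0.149
outer loop
vertex 1.794 3.919 -1.549
vertex 1.854 4.0 -2.215
vertex 1.333 4.273 -1.887
endloop
endfacet
facet normal 0.201 0.096 0.975
outer loop
vertex 1.543 3.305 -1.437
vertex 1.794 3.919 -1.549
vertex 1.141 3.843 -1.407
endloop
endfacet
facet normal -0.165 -0.871 0.462
outer loop
vertex 1.447 3.007 -2.033
vertex 1.543 3.305 -1.437
vertex 0.926 3.28 -1.705
endloop
endfacet
facet normal -0.063 -0.731 -0.680
outer loop
vertex 1.639 3.437 -2.513
vertex 1.447 3.007 -2.033
vertex 0.986 3.361 -2.371
endloop
endfacet
facet normal 0.366 0.322 -0.873
outer loop
vertex 1.854 4.0 -2.215
vertex 1.639 3.437 -2.513
vertex 1.237 3.975 -2.483
endloop
endfacet
facet normal -0.573 0.540 0.617
outer loop
vertex 3.076 0.913 4.972
vertex 3.078 2.441 3.636
vertex 1.649 0.258 4.221
endloop
endfacet
facet normal -0.000 -0.753 0.658
outer loop
vertex 2.222 -0.281 3.604
vertex 3.076 0.913 4.972
vertex 1.649 0.258 4.221
endloop
endfacet
facet normal -0.573 0.540 0.617
outer loop
vertex 1.649 0.258 4.221
vertex 3.078 2.441 3.636
vertex 1.652 1.787 2.885
endloop
endfacet
facet normal -0.819 -0.376 -0.432
outer loop
vertex 1.652 1.787 2.885
vertex 2.222 -0.281 3.604
vertex 1.649 0.258 4.221
endloop
endfacet
facet normal 0.819 0.377 0.432
outer loop
vertex 3.076 0.913 4.972
vertex 3.651 1.902 3.019
vertex 3.078 2.441 3.636
endloop
endfacet
facet normal -0.001 -0.753 0.658
outer loop
vertex 3.648 0.373 4.355
vertex 3.076 0.913 4.972
vertex 2.222 -0.281 3.604
endloop
endfacet
facet normal 0.820 0.376 0.432
outer loop
vertex 3.648 0.373 4.355
vertex 3.651 1.902 3.019
vertex 3.076 0.913 4.972
endloop
endfacet
facet normal 0.001 0.753 -0.658
outer loop
vertex 3.078 2.441 3.636
vertex 3.651 1.902 3.019
vertex 1.652 1.787 2.885
endloop
endfacet
facet normal -0.820 -0.376 -0.431
outer loop
vertex 2.224 1.247 2.268
vertex 2.222 -0.281 3.604
vertex 1.652 1.787 2.885
endloop
endfacet
facet normal 0.001 0.753 -0.658
outer loop
vertex 1.652 1.787 2.885
vertex 3.651 1.902 3.019
vertex 2.224 1.247 2.268
endloop
endfacet
facet normal 0.573 -0.540 -0.617
outer loop
vertex 2.224 1.247 2.268
vertex 3.648 0.373 4.355
vertex 2.222 -0.281 3.604
endloop
endfacet
facet normal 0.573 -0.540 -0.617
outer loop
vertex 3.651 1.902 3.019
vertex 3.648 0.373 4.355
vertex 2.224 1.247 2.268
endloop
endfacet
facet normal 0.802 -0.155 -0.577
outer loop
vertex 4.963 -2.588 2.584
vertex 4.534 -2.778 2.039
vertex 4.726 -2.09 2.121
endloop
endfacet
facet normal 0.159 0.712 0.684
outer loop
vertex 4.963 -2.588 2.584
vertex 4.726 -2.09 2.121
vertex 3.306 -2.542 2.921
endloop
endfacet
facet normal 0.802 -0.155 -0.577
outer loop
vertex 4.726 -2.09 2.121
vertex 4.534 -2.778 2.039
vertex 4.297 -2.28 1.576
endloop
endfacet
facet normal -0.335 0.940 -0.064
outer loop
vertex 4.726 -2.09 2.121
vertex 4.297 -2.28 1.576
vertex 3.306 -2.542 2.921
endloop
endfacet
facet normal 0.802 -0.155 -0.577
outer loop
vertex 4.297 -2.28 1.576
vertex 4.534 -2.778 2.039
vertex 4.104 -2.969 1.493
endloop
endfacet
facet normal -0.797 0.287 -0.531
outer loop
vertex 4.297 -2.28 1.576
vertex 4.104 -2.969 1.493
vertex 3.306 -2.542 2.921
endloop
endfacet
facet normal 0.802 -0.155 -0.577
outer loop
vertex 4.104 -2.969 1.493
vertex 4.534 -2.778 2.039
vertex 4.341 -3.467 1.956
endloop
endfacet
facet normal -0.764 -0.595 -0.249
outer loop
vertex 4.104 -2.969 1.493
vertex 4.341 -3.467 1.956
vertex 3.306 -2.542 2.921
endloop
endfacet
facet normal 0.802 -0.155 -0.576
outer loop
vertex 4.341 -3.467 1.956
vertex 4.534 -2.778 2.039
vertex 4.77 -3.277 2.502
endloop
endfacet
facet normal -0.271 -0.823 0.499
outer loop
vertex 4.341 -3.467 1.956
vertex 4.77 -3.277 2.502
vertex 3.306 -2.542 2.921
endloop
endfacet
facet normal 0.802 -0.156 -0.577
outer loop
vertex 4.77 -3.277 2.502
vertex 4.534 -2.778 2.039
vertex 4.963 -2.588 2.584
endloop
endfacet
facet normal 0.192 -0.169 0.967
outer loop
vertex 4.77 -3.277 2.502
vertex 4.963 -2.588 2.584
vertex 3.306 -2.542 2.921
endloop
endfacet

endsolid


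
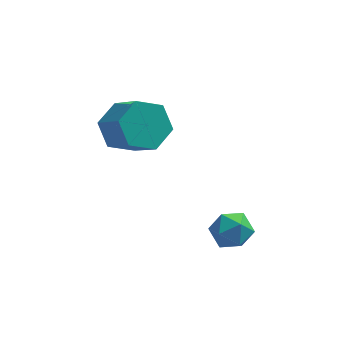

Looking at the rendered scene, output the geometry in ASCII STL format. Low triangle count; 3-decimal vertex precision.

solid 
facet normal -0.463 0.604 -0.649
outer loop
vertex -1.89 4.189 0.69
vertex -2.656 3.987 1.049
vertex -2.198 4.663 1.351
endloop
endfacet
facet normal 0.812 0.582 -0.039
outer loop
vertex -1.89 4.189 0.69
vertex -2.198 4.663 1.351
vertex -1.218 3.314 1.631
endloop
endfacet
facet normal 0.812 0.582 -0.038
outer loop
vertex -1.218 3.314 1.631
vertex -2.198 4.663 1.351
vertex -1.527 3.788 2.292
endloop
endfacet
facet normal 0.463 -0.603 0.649
outer loop
vertex -1.218 3.314 1.631
vertex -1.527 3.788 2.292
vertex -1.984 3.113 1.991
endloop
endfacet
facet normal -0.463 0.604 -0.649
outer loop
vertex -2.198 4.663 1.351
vertex -2.656 3.987 1.049
vertex -2.964 4.462 1.71
endloop
endfacet
facet normal 0.099 0.763 0.639
outer loop
vertex -2.198 4.663 1.351
vertex -2.964 4.462 1.71
vertex -1.527 3.788 2.292
endloop
endfacet
facet normal 0.100 0.763 0.638
outer loop
vertex -1.527 3.788 2.292
vertex -2.964 4.462 1.71
vertex -2.293 3.587 2.652
endloop
endfacet
facet normal 0.463 -0.603 0.649
outer loop
vertex -1.527 3.788 2.292
vertex -2.293 3.587 2.652
vertex -1.984 3.113 1.991
endloop
endfacet
facet normal -0.463 0.603 -0.649
outer loop
vertex -2.964 4.462 1.71
vertex -2.656 3.987 1.049
vertex -3.422 3.786 1.409
endloop
endfacet
facet normal -0.713 0.182 0.677
outer loop
vertex -2.964 4.462 1.71
vertex -3.422 3.786 1.409
vertex -2.293 3.587 2.652
endloop
endfacet
facet normal -0.714 0.180 0.677
outer loop
vertex -2.293 3.587 2.652
vertex -3.422 3.786 1.409
vertex -2.75 2.911 2.35
endloop
endfacet
facet normal 0.463 -0.603 0.649
outer loop
vertex -2.293 3.587 2.652
vertex -2.75 2.911 2.35
vertex -1.984 3.113 1.991
endloop
endfacet
facet normal -0.463 0.603 -0.649
outer loop
vertex -3.422 3.786 1.409
vertex -2.656 3.987 1.049
vertex -3.113 3.312 0.748
endloop
endfacet
facet normal -0.812 -0.583 0.038
outer loop
vertex -3.422 3.786 1.409
vertex -3.113 3.312 0.748
vertex -2.75 2.911 2.35
endloop
endfacet
facet normal -0.813 -0.582 0.039
outer loop
vertex -2.75 2.911 2.35
vertex -3.113 3.312 0.748
vertex -2.442 2.437 1.689
endloop
endfacet
facet normal 0.463 -0.604 0.649
outer loop
vertex -2.75 2.911 2.35
vertex -2.442 2.437 1.689
vertex -1.984 3.113 1.991
endloop
endfacet
facet normal -0.463 0.603 -0.649
outer loop
vertex -3.113 3.312 0.748
vertex -2.656 3.987 1.049
vertex -2.347 3.513 0.388
endloop
endfacet
facet normal -0.100 -0.763 -0.638
outer loop
vertex -3.113 3.312 0.748
vertex -2.347 3.513 0.388
vertex -2.442 2.437 1.689
endloop
endfacet
facet normal -0.099 -0.763 -0.638
outer loop
vertex -2.442 2.437 1.689
vertex -2.347 3.513 0.388
vertex -1.676 2.638 1.33
endloop
endfacet
facet normal 0.463 -0.604 0.649
outer loop
vertex -2.442 2.437 1.689
vertex -1.676 2.638 1.33
vertex -1.984 3.113 1.991
endloop
endfacet
facet normal -0.463 0.603 -0.649
outer loop
vertex -2.347 3.513 0.388
vertex -2.656 3.987 1.049
vertex -1.89 4.189 0.69
endloop
endfacet
facet normal 0.714 -0.181 -0.676
outer loop
vertex -2.347 3.513 0.388
vertex -1.89 4.189 0.69
vertex -1.676 2.638 1.33
endloop
endfacet
facet normal 0.713 -0.181 -0.678
outer loop
vertex -1.676 2.638 1.33
vertex -1.89 4.189 0.69
vertex -1.218 3.314 1.631
endloop
endfacet
facet normal 0.463 -0.603 0.649
outer loop
vertex -1.676 2.638 1.33
vertex -1.218 3.314 1.631
vertex -1.984 3.113 1.991
endloop
endfacet
facet normal -0.731 0.590 -0.343
outer loop
vertex 0.249 2.041 -2.164
vertex -0.157 1.855 -1.619
vertex 0.269 2.414 -1.566
endloop
endfacet
facet normal -0.092 0.846 -0.525
outer loop
vertex 0.249 2.041 -2.164
vertex 0.269 2.414 -1.566
vertex 0.866 2.266 -1.909
endloop
endfacet
facet normal 0.248 0.346 -0.905
outer loop
vertex 0.249 2.041 -2.164
vertex 0.866 2.266 -1.909
vertex 0.81 1.615 -2.173
endloop
endfacet
facet normal -0.183 -0.220 -0.958
outer loop
vertex 0.249 2.041 -2.164
vertex 0.81 1.615 -2.173
vertex 0.178 1.361 -1.994
endloop
endfacet
facet normal -0.788 -0.071 -0.611
outer loop
vertex 0.249 2.041 -2.164
vertex 0.178 1.361 -1.994
vertex -0.157 1.855 -1.619
endloop
endfacet
facet normal 0.280 0.957 0.074
outer loop
vertex 0.866 2.266 -1.909
vertex 0.269 2.414 -1.566
vertex 0.842 2.219 -1.206
endloop
endfacet
facet normal -0.756 0.541 0.368
outer loop
vertex 0.269 2.414 -1.566
vertex -0.157 1.855 -1.619
vertex 0.21 1.965 -1.027
endloop
endfacet
facet normal -0.848 -0.526 -0.064
outer loop
vertex -0.157 1.855 -1.619
vertex 0.178 1.361 -1.994
vertex 0.154 1.314 -1.291
endloop
endfacet
facet normal 0.132 -0.769 -0.626
outer loop
vertex 0.178 1.361 -1.994
vertex 0.81 1.615 -2.173
vertex 0.751 1.166 -1.634
endloop
endfacet
facet normal 0.828 0.148 -0.541
outer loop
vertex 0.81 1.615 -2.173
vertex 0.866 2.266 -1.909
vertex 1.177 1.725 -1.581
endloop
endfacet
facet normal 0.183 0.220 0.958
outer loop
vertex 0.771 1.539 -1.036
vertex 0.842 2.219 -1.206
vertex 0.21 1.965 -1.027
endloop
endfacet
facet normal -0.248 -0.346 0.905
outer loop
vertex 0.771 1.539 -1.036
vertex 0.21 1.965 -1.027
vertex 0.154 1.314 -1.291
endloop
endfacet
facet normal 0.092 -0.846 0.525
outer loop
vertex 0.771 1.539 -1.036
vertex 0.154 1.314 -1.291
vertex 0.751 1.166 -1.634
endloop
endfacet
facet normal 0.731 -0.590 0.343
outer loop
vertex 0.771 1.539 -1.036
vertex 0.751 1.166 -1.634
vertex 1.177 1.725 -1.581
endloop
endfacet
facet normal 0.788 0.071 0.611
outer loop
vertex 0.771 1.539 -1.036
vertex 1.177 1.725 -1.581
vertex 0.842 2.219 -1.206
endloop
endfacet
facet normal -0.132 0.769 0.626
outer loop
vertex 0.21 1.965 -1.027
vertex 0.842 2.219 -1.206
vertex 0.269 2.414 -1.566
endloop
endfacet
facet normal -0.828 -0.148 0.541
outer loop
vertex 0.154 1.314 -1.291
vertex 0.21 1.965 -1.027
vertex -0.157 1.855 -1.619
endloop
endfacet
facet normal -0.280 -0.957 -0.074
outer loop
vertex 0.751 1.166 -1.634
vertex 0.154 1.314 -1.291
vertex 0.178 1.361 -1.994
endloop
endfacet
facet normal 0.756 -0.541 -0.368
outer loop
vertex 1.177 1.725 -1.581
vertex 0.751 1.166 -1.634
vertex 0.81 1.615 -2.173
endloop
endfacet
facet normal 0.848 0.526 0.064
outer loop
vertex 0.842 2.219 -1.206
vertex 1.177 1.725 -1.581
vertex 0.866 2.266 -1.909
endloop
endfacet

endsolid


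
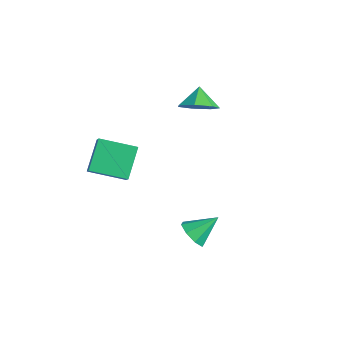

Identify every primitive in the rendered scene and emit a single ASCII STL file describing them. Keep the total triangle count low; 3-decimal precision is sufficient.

solid 
facet normal -0.442 0.607 0.660
outer loop
vertex -3.267 -1.319 -0.017
vertex -2.122 -0.024 -0.442
vertex -4.174 -0.857 -1.049
endloop
endfacet
facet normal -0.643 -0.728 0.239
outer loop
vertex -3.418 -1.896 -2.178
vertex -3.267 -1.319 -0.017
vertex -4.174 -0.857 -1.049
endloop
endfacet
facet normal -0.442 0.608 0.660
outer loop
vertex -4.174 -0.857 -1.049
vertex -2.122 -0.024 -0.442
vertex -3.029 0.438 -1.475
endloop
endfacet
facet normal -0.625 0.319 -0.712
outer loop
vertex -3.029 0.438 -1.475
vertex -3.418 -1.896 -2.178
vertex -4.174 -0.857 -1.049
endloop
endfacet
facet normal 0.625 -0.319 0.712
outer loop
vertex -3.267 -1.319 -0.017
vertex -1.366 -1.063 -1.571
vertex -2.122 -0.024 -0.442
endloop
endfacet
facet normal -0.643 -0.728 0.239
outer loop
vertex -2.511 -2.358 -1.145
vertex -3.267 -1.319 -0.017
vertex -3.418 -1.896 -2.178
endloop
endfacet
facet normal 0.625 -0.318 0.712
outer loop
vertex -2.511 -2.358 -1.145
vertex -1.366 -1.063 -1.571
vertex -3.267 -1.319 -0.017
endloop
endfacet
facet normal 0.643 0.728 -0.239
outer loop
vertex -2.122 -0.024 -0.442
vertex -1.366 -1.063 -1.571
vertex -3.029 0.438 -1.475
endloop
endfacet
facet normal -0.625 0.319 -0.713
outer loop
vertex -2.273 -0.601 -2.603
vertex -3.418 -1.896 -2.178
vertex -3.029 0.438 -1.475
endloop
endfacet
facet normal 0.643 0.728 -0.239
outer loop
vertex -3.029 0.438 -1.475
vertex -1.366 -1.063 -1.571
vertex -2.273 -0.601 -2.603
endloop
endfacet
facet normal 0.442 -0.607 -0.660
outer loop
vertex -2.273 -0.601 -2.603
vertex -2.511 -2.358 -1.145
vertex -3.418 -1.896 -2.178
endloop
endfacet
facet normal 0.442 -0.608 -0.660
outer loop
vertex -1.366 -1.063 -1.571
vertex -2.511 -2.358 -1.145
vertex -2.273 -0.601 -2.603
endloop
endfacet
facet normal -0.231 -0.772 -0.592
outer loop
vertex 2.75 0.032 -3.427
vertex 2.386 -0.309 -2.84
vertex 2.18 0.18 -3.398
endloop
endfacet
facet normal 0.202 0.867 -0.455
outer loop
vertex 2.75 0.032 -3.427
vertex 2.18 0.18 -3.398
vertex 2.714 0.789 -2.0
endloop
endfacet
facet normal -0.232 -0.772 -0.591
outer loop
vertex 2.18 0.18 -3.398
vertex 2.386 -0.309 -2.84
vertex 1.731 0.042 -3.042
endloop
endfacet
facet normal -0.438 0.873 -0.213
outer loop
vertex 2.18 0.18 -3.398
vertex 1.731 0.042 -3.042
vertex 2.714 0.789 -2.0
endloop
endfacet
facet normal -0.231 -0.772 -0.592
outer loop
vertex 1.731 0.042 -3.042
vertex 2.386 -0.309 -2.84
vertex 1.666 -0.302 -2.568
endloop
endfacet
facet normal -0.761 0.570 0.309
outer loop
vertex 1.731 0.042 -3.042
vertex 1.666 -0.302 -2.568
vertex 2.714 0.789 -2.0
endloop
endfacet
facet normal -0.231 -0.773 -0.591
outer loop
vertex 1.666 -0.302 -2.568
vertex 2.386 -0.309 -2.84
vertex 2.022 -0.649 -2.253
endloop
endfacet
facet normal -0.578 0.137 0.804
outer loop
vertex 1.666 -0.302 -2.568
vertex 2.022 -0.649 -2.253
vertex 2.714 0.789 -2.0
endloop
endfacet
facet normal -0.230 -0.774 -0.591
outer loop
vertex 2.022 -0.649 -2.253
vertex 2.386 -0.309 -2.84
vertex 2.592 -0.797 -2.281
endloop
endfacet
facet normal 0.003 -0.175 0.985
outer loop
vertex 2.022 -0.649 -2.253
vertex 2.592 -0.797 -2.281
vertex 2.714 0.789 -2.0
endloop
endfacet
facet normal -0.230 -0.774 -0.590
outer loop
vertex 2.592 -0.797 -2.281
vertex 2.386 -0.309 -2.84
vertex 3.041 -0.659 -2.637
endloop
endfacet
facet normal 0.645 -0.181 0.743
outer loop
vertex 2.592 -0.797 -2.281
vertex 3.041 -0.659 -2.637
vertex 2.714 0.789 -2.0
endloop
endfacet
facet normal -0.230 -0.773 -0.591
outer loop
vertex 3.041 -0.659 -2.637
vertex 2.386 -0.309 -2.84
vertex 3.107 -0.316 -3.111
endloop
endfacet
facet normal 0.968 0.121 0.222
outer loop
vertex 3.041 -0.659 -2.637
vertex 3.107 -0.316 -3.111
vertex 2.714 0.789 -2.0
endloop
endfacet
facet normal -0.230 -0.773 -0.591
outer loop
vertex 3.107 -0.316 -3.111
vertex 2.386 -0.309 -2.84
vertex 2.75 0.032 -3.427
endloop
endfacet
facet normal 0.785 0.555 -0.275
outer loop
vertex 3.107 -0.316 -3.111
vertex 2.75 0.032 -3.427
vertex 2.714 0.789 -2.0
endloop
endfacet
facet normal 0.571 -0.471 -0.672
outer loop
vertex -1.917 2.823 1.183
vertex -2.336 3.331 0.471
vertex -1.545 3.552 0.988
endloop
endfacet
facet normal 0.185 0.165 0.969
outer loop
vertex -1.917 2.823 1.183
vertex -1.545 3.552 0.988
vertex -2.964 3.849 1.209
endloop
endfacet
facet normal 0.571 -0.471 -0.672
outer loop
vertex -1.545 3.552 0.988
vertex -2.336 3.331 0.471
vertex -1.769 4.115 0.403
endloop
endfacet
facet normal 0.252 0.744 0.619
outer loop
vertex -1.545 3.552 0.988
vertex -1.769 4.115 0.403
vertex -2.964 3.849 1.209
endloop
endfacet
facet normal 0.572 -0.472 -0.671
outer loop
vertex -1.769 4.115 0.403
vertex -2.336 3.331 0.471
vertex -2.419 4.087 -0.131
endloop
endfacet
facet normal -0.139 0.983 0.118
outer loop
vertex -1.769 4.115 0.403
vertex -2.419 4.087 -0.131
vertex -2.964 3.849 1.209
endloop
endfacet
facet normal 0.572 -0.472 -0.671
outer loop
vertex -2.419 4.087 -0.131
vertex -2.336 3.331 0.471
vertex -3.006 3.49 -0.212
endloop
endfacet
facet normal -0.693 0.703 -0.157
outer loop
vertex -2.419 4.087 -0.131
vertex -3.006 3.49 -0.212
vertex -2.964 3.849 1.209
endloop
endfacet
facet normal 0.572 -0.471 -0.671
outer loop
vertex -3.006 3.49 -0.212
vertex -2.336 3.331 0.471
vertex -3.089 2.773 0.221
endloop
endfacet
facet normal -0.993 0.115 0.000
outer loop
vertex -3.006 3.49 -0.212
vertex -3.089 2.773 0.221
vertex -2.964 3.849 1.209
endloop
endfacet
facet normal 0.572 -0.471 -0.672
outer loop
vertex -3.089 2.773 0.221
vertex -2.336 3.331 0.471
vertex -2.604 2.476 0.842
endloop
endfacet
facet normal -0.813 -0.340 0.473
outer loop
vertex -3.089 2.773 0.221
vertex -2.604 2.476 0.842
vertex -2.964 3.849 1.209
endloop
endfacet
facet normal 0.571 -0.471 -0.672
outer loop
vertex -2.604 2.476 0.842
vertex -2.336 3.331 0.471
vertex -1.917 2.823 1.183
endloop
endfacet
facet normal -0.288 -0.317 0.904
outer loop
vertex -2.604 2.476 0.842
vertex -1.917 2.823 1.183
vertex -2.964 3.849 1.209
endloop
endfacet

endsolid


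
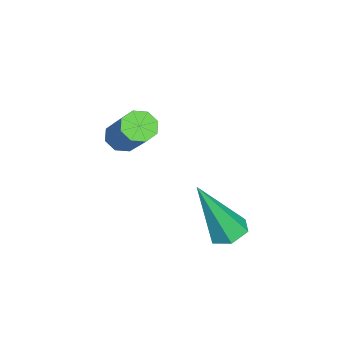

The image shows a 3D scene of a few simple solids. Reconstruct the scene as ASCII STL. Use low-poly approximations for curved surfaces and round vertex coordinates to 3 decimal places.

solid 
facet normal -0.197 0.368 -0.909
outer loop
vertex 2.828 -0.233 -2.069
vertex 2.255 -0.468 -2.04
vertex 2.366 0.105 -1.832
endloop
endfacet
facet normal 0.665 0.643 0.380
outer loop
vertex 2.828 -0.233 -2.069
vertex 2.366 0.105 -1.832
vertex 2.685 -1.272 -0.06
endloop
endfacet
facet normal -0.199 0.368 -0.908
outer loop
vertex 2.366 0.105 -1.832
vertex 2.255 -0.468 -2.04
vertex 1.793 -0.13 -1.802
endloop
endfacet
facet normal -0.269 0.736 0.621
outer loop
vertex 2.366 0.105 -1.832
vertex 1.793 -0.13 -1.802
vertex 2.685 -1.272 -0.06
endloop
endfacet
facet normal -0.197 0.369 -0.908
outer loop
vertex 1.793 -0.13 -1.802
vertex 2.255 -0.468 -2.04
vertex 1.682 -0.703 -2.011
endloop
endfacet
facet normal -0.889 0.005 0.458
outer loop
vertex 1.793 -0.13 -1.802
vertex 1.682 -0.703 -2.011
vertex 2.685 -1.272 -0.06
endloop
endfacet
facet normal -0.197 0.369 -0.908
outer loop
vertex 1.682 -0.703 -2.011
vertex 2.255 -0.468 -2.04
vertex 2.144 -1.041 -2.249
endloop
endfacet
facet normal -0.571 -0.819 0.055
outer loop
vertex 1.682 -0.703 -2.011
vertex 2.144 -1.041 -2.249
vertex 2.685 -1.272 -0.06
endloop
endfacet
facet normal -0.197 0.369 -0.908
outer loop
vertex 2.144 -1.041 -2.249
vertex 2.255 -0.468 -2.04
vertex 2.717 -0.806 -2.278
endloop
endfacet
facet normal 0.365 -0.912 -0.186
outer loop
vertex 2.144 -1.041 -2.249
vertex 2.717 -0.806 -2.278
vertex 2.685 -1.272 -0.06
endloop
endfacet
facet normal -0.197 0.369 -0.908
outer loop
vertex 2.717 -0.806 -2.278
vertex 2.255 -0.468 -2.04
vertex 2.828 -0.233 -2.069
endloop
endfacet
facet normal 0.983 -0.182 -0.024
outer loop
vertex 2.717 -0.806 -2.278
vertex 2.828 -0.233 -2.069
vertex 2.685 -1.272 -0.06
endloop
endfacet
facet normal -0.575 -0.450 -0.684
outer loop
vertex 0.878 -3.776 -0.32
vertex 0.61 -4.052 0.087
vertex 0.537 -3.562 -0.174
endloop
endfacet
facet normal 0.189 0.741 -0.645
outer loop
vertex 0.878 -3.776 -0.32
vertex 0.537 -3.562 -0.174
vertex 1.959 -2.932 0.966
endloop
endfacet
facet normal 0.189 0.741 -0.645
outer loop
vertex 1.959 -2.932 0.966
vertex 0.537 -3.562 -0.174
vertex 1.618 -2.718 1.112
endloop
endfacet
facet normal 0.575 0.449 0.684
outer loop
vertex 1.959 -2.932 0.966
vertex 1.618 -2.718 1.112
vertex 1.69 -3.208 1.373
endloop
endfacet
facet normal -0.574 -0.450 -0.684
outer loop
vertex 0.537 -3.562 -0.174
vertex 0.61 -4.052 0.087
vertex 0.238 -3.635 0.125
endloop
endfacet
facet normal -0.429 0.877 -0.215
outer loop
vertex 0.537 -3.562 -0.174
vertex 0.238 -3.635 0.125
vertex 1.618 -2.718 1.112
endloop
endfacet
facet normal -0.428 0.877 -0.217
outer loop
vertex 1.618 -2.718 1.112
vertex 0.238 -3.635 0.125
vertex 1.319 -2.79 1.411
endloop
endfacet
facet normal 0.576 0.449 0.684
outer loop
vertex 1.618 -2.718 1.112
vertex 1.319 -2.79 1.411
vertex 1.69 -3.208 1.373
endloop
endfacet
facet normal -0.575 -0.450 -0.683
outer loop
vertex 0.238 -3.635 0.125
vertex 0.61 -4.052 0.087
vertex 0.157 -3.952 0.402
endloop
endfacet
facet normal -0.796 0.501 0.340
outer loop
vertex 0.238 -3.635 0.125
vertex 0.157 -3.952 0.402
vertex 1.319 -2.79 1.411
endloop
endfacet
facet normal -0.796 0.499 0.342
outer loop
vertex 1.319 -2.79 1.411
vertex 0.157 -3.952 0.402
vertex 1.238 -3.108 1.687
endloop
endfacet
facet normal 0.575 0.448 0.685
outer loop
vertex 1.319 -2.79 1.411
vertex 1.238 -3.108 1.687
vertex 1.69 -3.208 1.373
endloop
endfacet
facet normal -0.575 -0.449 -0.684
outer loop
vertex 0.157 -3.952 0.402
vertex 0.61 -4.052 0.087
vertex 0.341 -4.328 0.494
endloop
endfacet
facet normal -0.696 -0.170 0.697
outer loop
vertex 0.157 -3.952 0.402
vertex 0.341 -4.328 0.494
vertex 1.238 -3.108 1.687
endloop
endfacet
facet normal -0.697 -0.169 0.697
outer loop
vertex 1.238 -3.108 1.687
vertex 0.341 -4.328 0.494
vertex 1.422 -3.484 1.78
endloop
endfacet
facet normal 0.574 0.450 0.684
outer loop
vertex 1.238 -3.108 1.687
vertex 1.422 -3.484 1.78
vertex 1.69 -3.208 1.373
endloop
endfacet
facet normal -0.575 -0.449 -0.684
outer loop
vertex 0.341 -4.328 0.494
vertex 0.61 -4.052 0.087
vertex 0.682 -4.542 0.348
endloop
endfacet
facet normal -0.189 -0.741 0.645
outer loop
vertex 0.341 -4.328 0.494
vertex 0.682 -4.542 0.348
vertex 1.422 -3.484 1.78
endloop
endfacet
facet normal -0.189 -0.741 0.645
outer loop
vertex 1.422 -3.484 1.78
vertex 0.682 -4.542 0.348
vertex 1.763 -3.698 1.634
endloop
endfacet
facet normal 0.575 0.450 0.684
outer loop
vertex 1.422 -3.484 1.78
vertex 1.763 -3.698 1.634
vertex 1.69 -3.208 1.373
endloop
endfacet
facet normal -0.576 -0.449 -0.684
outer loop
vertex 0.682 -4.542 0.348
vertex 0.61 -4.052 0.087
vertex 0.981 -4.47 0.049
endloop
endfacet
facet normal 0.428 -0.878 0.216
outer loop
vertex 0.682 -4.542 0.348
vertex 0.981 -4.47 0.049
vertex 1.763 -3.698 1.634
endloop
endfacet
facet normal 0.429 -0.877 0.215
outer loop
vertex 1.763 -3.698 1.634
vertex 0.981 -4.47 0.049
vertex 2.062 -3.625 1.335
endloop
endfacet
facet normal 0.574 0.450 0.684
outer loop
vertex 1.763 -3.698 1.634
vertex 2.062 -3.625 1.335
vertex 1.69 -3.208 1.373
endloop
endfacet
facet normal -0.575 -0.448 -0.685
outer loop
vertex 0.981 -4.47 0.049
vertex 0.61 -4.052 0.087
vertex 1.062 -4.152 -0.227
endloop
endfacet
facet normal 0.796 -0.499 -0.341
outer loop
vertex 0.981 -4.47 0.049
vertex 1.062 -4.152 -0.227
vertex 2.062 -3.625 1.335
endloop
endfacet
facet normal 0.796 -0.501 -0.340
outer loop
vertex 2.062 -3.625 1.335
vertex 1.062 -4.152 -0.227
vertex 2.143 -3.308 1.058
endloop
endfacet
facet normal 0.575 0.450 0.683
outer loop
vertex 2.062 -3.625 1.335
vertex 2.143 -3.308 1.058
vertex 1.69 -3.208 1.373
endloop
endfacet
facet normal -0.574 -0.450 -0.684
outer loop
vertex 1.062 -4.152 -0.227
vertex 0.61 -4.052 0.087
vertex 0.878 -3.776 -0.32
endloop
endfacet
facet normal 0.697 0.169 -0.697
outer loop
vertex 1.062 -4.152 -0.227
vertex 0.878 -3.776 -0.32
vertex 2.143 -3.308 1.058
endloop
endfacet
facet normal 0.696 0.170 -0.697
outer loop
vertex 2.143 -3.308 1.058
vertex 0.878 -3.776 -0.32
vertex 1.959 -2.932 0.966
endloop
endfacet
facet normal 0.575 0.449 0.684
outer loop
vertex 2.143 -3.308 1.058
vertex 1.959 -2.932 0.966
vertex 1.69 -3.208 1.373
endloop
endfacet

endsolid


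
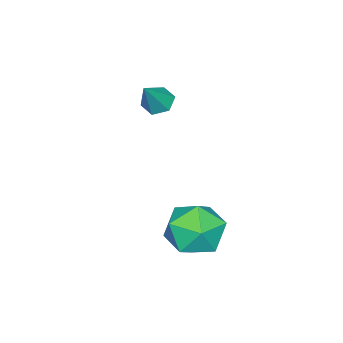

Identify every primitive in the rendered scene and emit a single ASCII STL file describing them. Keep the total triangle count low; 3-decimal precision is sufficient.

solid 
facet normal -0.597 -0.009 -0.802
outer loop
vertex 0.578 -2.61 0.523
vertex 0.101 -2.687 0.879
vertex 0.283 -2.133 0.737
endloop
endfacet
facet normal 0.802 0.573 -0.171
outer loop
vertex 0.578 -2.61 0.523
vertex 0.283 -2.133 0.737
vertex 0.939 -2.673 2.001
endloop
endfacet
facet normal -0.597 -0.009 -0.802
outer loop
vertex 0.283 -2.133 0.737
vertex 0.101 -2.687 0.879
vertex -0.194 -2.21 1.093
endloop
endfacet
facet normal 0.106 0.933 0.344
outer loop
vertex 0.283 -2.133 0.737
vertex -0.194 -2.21 1.093
vertex 0.939 -2.673 2.001
endloop
endfacet
facet normal -0.598 -0.010 -0.802
outer loop
vertex -0.194 -2.21 1.093
vertex 0.101 -2.687 0.879
vertex -0.375 -2.764 1.235
endloop
endfacet
facet normal -0.488 0.363 0.794
outer loop
vertex -0.194 -2.21 1.093
vertex -0.375 -2.764 1.235
vertex 0.939 -2.673 2.001
endloop
endfacet
facet normal -0.598 -0.010 -0.802
outer loop
vertex -0.375 -2.764 1.235
vertex 0.101 -2.687 0.879
vertex -0.08 -3.241 1.021
endloop
endfacet
facet normal -0.386 -0.566 0.729
outer loop
vertex -0.375 -2.764 1.235
vertex -0.08 -3.241 1.021
vertex 0.939 -2.673 2.001
endloop
endfacet
facet normal -0.597 -0.011 -0.802
outer loop
vertex -0.08 -3.241 1.021
vertex 0.101 -2.687 0.879
vertex 0.397 -3.164 0.665
endloop
endfacet
facet normal 0.310 -0.926 0.215
outer loop
vertex -0.08 -3.241 1.021
vertex 0.397 -3.164 0.665
vertex 0.939 -2.673 2.001
endloop
endfacet
facet normal -0.597 -0.011 -0.802
outer loop
vertex 0.397 -3.164 0.665
vertex 0.101 -2.687 0.879
vertex 0.578 -2.61 0.523
endloop
endfacet
facet normal 0.904 -0.356 -0.236
outer loop
vertex 0.397 -3.164 0.665
vertex 0.578 -2.61 0.523
vertex 0.939 -2.673 2.001
endloop
endfacet
facet normal -0.545 -0.382 0.746
outer loop
vertex 2.845 1.029 -0.986
vertex 3.566 0.214 -0.877
vertex 3.696 1.139 -0.308
endloop
endfacet
facet normal -0.614 0.328 0.718
outer loop
vertex 2.845 1.029 -0.986
vertex 3.696 1.139 -0.308
vertex 3.395 1.974 -0.947
endloop
endfacet
facet normal -0.863 0.500 0.071
outer loop
vertex 2.845 1.029 -0.986
vertex 3.395 1.974 -0.947
vertex 3.079 1.565 -1.911
endloop
endfacet
facet normal -0.948 -0.105 -0.300
outer loop
vertex 2.845 1.029 -0.986
vertex 3.079 1.565 -1.911
vertex 3.185 0.477 -1.867
endloop
endfacet
facet normal -0.752 -0.649 0.117
outer loop
vertex 2.845 1.029 -0.986
vertex 3.185 0.477 -1.867
vertex 3.566 0.214 -0.877
endloop
endfacet
facet normal 0.034 0.615 0.788
outer loop
vertex 3.395 1.974 -0.947
vertex 3.696 1.139 -0.308
vertex 4.455 1.743 -0.813
endloop
endfacet
facet normal 0.146 -0.533 0.833
outer loop
vertex 3.696 1.139 -0.308
vertex 3.566 0.214 -0.877
vertex 4.561 0.655 -0.769
endloop
endfacet
facet normal -0.187 -0.965 -0.184
outer loop
vertex 3.566 0.214 -0.877
vertex 3.185 0.477 -1.867
vertex 4.245 0.246 -1.733
endloop
endfacet
facet normal -0.505 -0.084 -0.859
outer loop
vertex 3.185 0.477 -1.867
vertex 3.079 1.565 -1.911
vertex 3.944 1.081 -2.372
endloop
endfacet
facet normal -0.368 0.893 -0.258
outer loop
vertex 3.079 1.565 -1.911
vertex 3.395 1.974 -0.947
vertex 4.074 2.006 -1.803
endloop
endfacet
facet normal 0.948 0.105 0.300
outer loop
vertex 4.795 1.191 -1.694
vertex 4.455 1.743 -0.813
vertex 4.561 0.655 -0.769
endloop
endfacet
facet normal 0.863 -0.500 -0.071
outer loop
vertex 4.795 1.191 -1.694
vertex 4.561 0.655 -0.769
vertex 4.245 0.246 -1.733
endloop
endfacet
facet normal 0.614 -0.328 -0.718
outer loop
vertex 4.795 1.191 -1.694
vertex 4.245 0.246 -1.733
vertex 3.944 1.081 -2.372
endloop
endfacet
facet normal 0.545 0.382 -0.746
outer loop
vertex 4.795 1.191 -1.694
vertex 3.944 1.081 -2.372
vertex 4.074 2.006 -1.803
endloop
endfacet
facet normal 0.752 0.649 -0.117
outer loop
vertex 4.795 1.191 -1.694
vertex 4.074 2.006 -1.803
vertex 4.455 1.743 -0.813
endloop
endfacet
facet normal 0.505 0.084 0.859
outer loop
vertex 4.561 0.655 -0.769
vertex 4.455 1.743 -0.813
vertex 3.696 1.139 -0.308
endloop
endfacet
facet normal 0.368 -0.893 0.258
outer loop
vertex 4.245 0.246 -1.733
vertex 4.561 0.655 -0.769
vertex 3.566 0.214 -0.877
endloop
endfacet
facet normal -0.034 -0.615 -0.788
outer loop
vertex 3.944 1.081 -2.372
vertex 4.245 0.246 -1.733
vertex 3.185 0.477 -1.867
endloop
endfacet
facet normal -0.146 0.533 -0.833
outer loop
vertex 4.074 2.006 -1.803
vertex 3.944 1.081 -2.372
vertex 3.079 1.565 -1.911
endloop
endfacet
facet normal 0.187 0.965 0.184
outer loop
vertex 4.455 1.743 -0.813
vertex 4.074 2.006 -1.803
vertex 3.395 1.974 -0.947
endloop
endfacet

endsolid
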